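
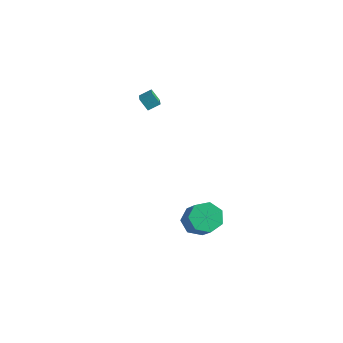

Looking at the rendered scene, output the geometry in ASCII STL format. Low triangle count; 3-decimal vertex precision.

solid 
facet normal -0.578 -0.133 0.805
outer loop
vertex -3.161 2.117 3.266
vertex -2.78 2.713 3.638
vertex -3.744 2.691 2.942
endloop
endfacet
facet normal -0.476 -0.746 -0.466
outer loop
vertex -3.24 2.807 2.242
vertex -3.161 2.117 3.266
vertex -3.744 2.691 2.942
endloop
endfacet
facet normal -0.578 -0.133 0.805
outer loop
vertex -3.744 2.691 2.942
vertex -2.78 2.713 3.638
vertex -3.363 3.288 3.314
endloop
endfacet
facet normal -0.662 0.652 -0.369
outer loop
vertex -3.363 3.288 3.314
vertex -3.24 2.807 2.242
vertex -3.744 2.691 2.942
endloop
endfacet
facet normal 0.662 -0.653 0.368
outer loop
vertex -3.161 2.117 3.266
vertex -2.276 2.829 2.938
vertex -2.78 2.713 3.638
endloop
endfacet
facet normal -0.477 -0.746 -0.466
outer loop
vertex -2.657 2.232 2.566
vertex -3.161 2.117 3.266
vertex -3.24 2.807 2.242
endloop
endfacet
facet normal 0.662 -0.652 0.369
outer loop
vertex -2.657 2.232 2.566
vertex -2.276 2.829 2.938
vertex -3.161 2.117 3.266
endloop
endfacet
facet normal 0.476 0.746 0.466
outer loop
vertex -2.78 2.713 3.638
vertex -2.276 2.829 2.938
vertex -3.363 3.288 3.314
endloop
endfacet
facet normal -0.661 0.653 -0.369
outer loop
vertex -2.859 3.403 2.614
vertex -3.24 2.807 2.242
vertex -3.363 3.288 3.314
endloop
endfacet
facet normal 0.476 0.746 0.465
outer loop
vertex -3.363 3.288 3.314
vertex -2.276 2.829 2.938
vertex -2.859 3.403 2.614
endloop
endfacet
facet normal 0.578 0.133 -0.805
outer loop
vertex -2.859 3.403 2.614
vertex -2.657 2.232 2.566
vertex -3.24 2.807 2.242
endloop
endfacet
facet normal 0.578 0.133 -0.805
outer loop
vertex -2.276 2.829 2.938
vertex -2.657 2.232 2.566
vertex -2.859 3.403 2.614
endloop
endfacet
facet normal -0.569 0.358 -0.740
outer loop
vertex 3.96 0.173 -2.107
vertex 3.199 -0.25 -1.727
vertex 3.535 0.623 -1.563
endloop
endfacet
facet normal 0.640 0.758 -0.127
outer loop
vertex 3.96 0.173 -2.107
vertex 3.535 0.623 -1.563
vertex 5.201 -0.606 -0.493
endloop
endfacet
facet normal 0.640 0.758 -0.127
outer loop
vertex 5.201 -0.606 -0.493
vertex 3.535 0.623 -1.563
vertex 4.776 -0.156 0.051
endloop
endfacet
facet normal 0.569 -0.357 0.740
outer loop
vertex 5.201 -0.606 -0.493
vertex 4.776 -0.156 0.051
vertex 4.441 -1.03 -0.113
endloop
endfacet
facet normal -0.569 0.358 -0.740
outer loop
vertex 3.535 0.623 -1.563
vertex 3.199 -0.25 -1.727
vertex 2.857 0.415 -1.142
endloop
endfacet
facet normal -0.004 0.899 0.437
outer loop
vertex 3.535 0.623 -1.563
vertex 2.857 0.415 -1.142
vertex 4.776 -0.156 0.051
endloop
endfacet
facet normal -0.004 0.899 0.437
outer loop
vertex 4.776 -0.156 0.051
vertex 2.857 0.415 -1.142
vertex 4.098 -0.364 0.472
endloop
endfacet
facet normal 0.569 -0.357 0.740
outer loop
vertex 4.776 -0.156 0.051
vertex 4.098 -0.364 0.472
vertex 4.441 -1.03 -0.113
endloop
endfacet
facet normal -0.569 0.358 -0.740
outer loop
vertex 2.857 0.415 -1.142
vertex 3.199 -0.25 -1.727
vertex 2.437 -0.294 -1.162
endloop
endfacet
facet normal -0.646 0.363 0.672
outer loop
vertex 2.857 0.415 -1.142
vertex 2.437 -0.294 -1.162
vertex 4.098 -0.364 0.472
endloop
endfacet
facet normal -0.646 0.363 0.672
outer loop
vertex 4.098 -0.364 0.472
vertex 2.437 -0.294 -1.162
vertex 3.678 -1.073 0.452
endloop
endfacet
facet normal 0.569 -0.358 0.741
outer loop
vertex 4.098 -0.364 0.472
vertex 3.678 -1.073 0.452
vertex 4.441 -1.03 -0.113
endloop
endfacet
facet normal -0.569 0.358 -0.740
outer loop
vertex 2.437 -0.294 -1.162
vertex 3.199 -0.25 -1.727
vertex 2.591 -0.97 -1.607
endloop
endfacet
facet normal -0.801 -0.446 0.400
outer loop
vertex 2.437 -0.294 -1.162
vertex 2.591 -0.97 -1.607
vertex 3.678 -1.073 0.452
endloop
endfacet
facet normal -0.801 -0.446 0.400
outer loop
vertex 3.678 -1.073 0.452
vertex 2.591 -0.97 -1.607
vertex 3.832 -1.749 0.007
endloop
endfacet
facet normal 0.569 -0.358 0.741
outer loop
vertex 3.678 -1.073 0.452
vertex 3.832 -1.749 0.007
vertex 4.441 -1.03 -0.113
endloop
endfacet
facet normal -0.569 0.357 -0.741
outer loop
vertex 2.591 -0.97 -1.607
vertex 3.199 -0.25 -1.727
vertex 3.203 -1.105 -2.142
endloop
endfacet
facet normal -0.353 -0.920 -0.172
outer loop
vertex 2.591 -0.97 -1.607
vertex 3.203 -1.105 -2.142
vertex 3.832 -1.749 0.007
endloop
endfacet
facet normal -0.353 -0.920 -0.172
outer loop
vertex 3.832 -1.749 0.007
vertex 3.203 -1.105 -2.142
vertex 4.444 -1.884 -0.528
endloop
endfacet
facet normal 0.569 -0.358 0.741
outer loop
vertex 3.832 -1.749 0.007
vertex 4.444 -1.884 -0.528
vertex 4.441 -1.03 -0.113
endloop
endfacet
facet normal -0.569 0.357 -0.741
outer loop
vertex 3.203 -1.105 -2.142
vertex 3.199 -0.25 -1.727
vertex 3.813 -0.596 -2.365
endloop
endfacet
facet normal 0.360 -0.701 -0.615
outer loop
vertex 3.203 -1.105 -2.142
vertex 3.813 -0.596 -2.365
vertex 4.444 -1.884 -0.528
endloop
endfacet
facet normal 0.360 -0.701 -0.615
outer loop
vertex 4.444 -1.884 -0.528
vertex 3.813 -0.596 -2.365
vertex 5.054 -1.375 -0.751
endloop
endfacet
facet normal 0.569 -0.358 0.740
outer loop
vertex 4.444 -1.884 -0.528
vertex 5.054 -1.375 -0.751
vertex 4.441 -1.03 -0.113
endloop
endfacet
facet normal -0.569 0.357 -0.741
outer loop
vertex 3.813 -0.596 -2.365
vertex 3.199 -0.25 -1.727
vertex 3.96 0.173 -2.107
endloop
endfacet
facet normal 0.803 0.046 -0.595
outer loop
vertex 3.813 -0.596 -2.365
vertex 3.96 0.173 -2.107
vertex 5.054 -1.375 -0.751
endloop
endfacet
facet normal 0.803 0.046 -0.595
outer loop
vertex 5.054 -1.375 -0.751
vertex 3.96 0.173 -2.107
vertex 5.201 -0.606 -0.493
endloop
endfacet
facet normal 0.569 -0.357 0.740
outer loop
vertex 5.054 -1.375 -0.751
vertex 5.201 -0.606 -0.493
vertex 4.441 -1.03 -0.113
endloop
endfacet

endsolid


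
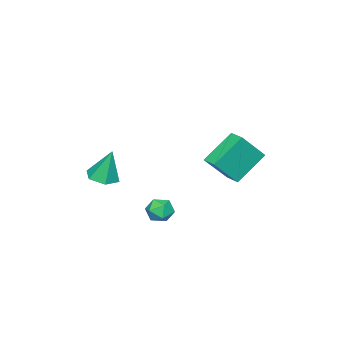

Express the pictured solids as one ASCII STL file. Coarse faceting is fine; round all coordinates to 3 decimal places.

solid 
facet normal -0.573 0.325 -0.753
outer loop
vertex -5.297 0.653 -0.434
vertex -4.933 1.451 -0.367
vertex -3.924 0.134 -1.703
endloop
endfacet
facet normal -0.414 -0.907 -0.076
outer loop
vertex -2.927 -0.431 -0.393
vertex -5.297 0.653 -0.434
vertex -3.924 0.134 -1.703
endloop
endfacet
facet normal -0.573 0.325 -0.753
outer loop
vertex -3.924 0.134 -1.703
vertex -4.933 1.451 -0.367
vertex -3.56 0.933 -1.635
endloop
endfacet
facet normal 0.708 -0.267 -0.654
outer loop
vertex -3.56 0.933 -1.635
vertex -2.927 -0.431 -0.393
vertex -3.924 0.134 -1.703
endloop
endfacet
facet normal -0.708 0.268 0.654
outer loop
vertex -5.297 0.653 -0.434
vertex -3.936 0.886 0.943
vertex -4.933 1.451 -0.367
endloop
endfacet
facet normal -0.414 -0.907 -0.077
outer loop
vertex -4.3 0.087 0.875
vertex -5.297 0.653 -0.434
vertex -2.927 -0.431 -0.393
endloop
endfacet
facet normal -0.708 0.267 0.654
outer loop
vertex -4.3 0.087 0.875
vertex -3.936 0.886 0.943
vertex -5.297 0.653 -0.434
endloop
endfacet
facet normal 0.413 0.907 0.077
outer loop
vertex -4.933 1.451 -0.367
vertex -3.936 0.886 0.943
vertex -3.56 0.933 -1.635
endloop
endfacet
facet normal 0.707 -0.268 -0.654
outer loop
vertex -2.563 0.367 -0.326
vertex -2.927 -0.431 -0.393
vertex -3.56 0.933 -1.635
endloop
endfacet
facet normal 0.414 0.907 0.077
outer loop
vertex -3.56 0.933 -1.635
vertex -3.936 0.886 0.943
vertex -2.563 0.367 -0.326
endloop
endfacet
facet normal 0.573 -0.324 0.753
outer loop
vertex -2.563 0.367 -0.326
vertex -4.3 0.087 0.875
vertex -2.927 -0.431 -0.393
endloop
endfacet
facet normal 0.573 -0.325 0.753
outer loop
vertex -3.936 0.886 0.943
vertex -4.3 0.087 0.875
vertex -2.563 0.367 -0.326
endloop
endfacet
facet normal 0.051 -0.273 -0.961
outer loop
vertex 1.925 -2.972 -0.318
vertex 1.182 -2.794 -0.408
vertex 1.723 -2.261 -0.531
endloop
endfacet
facet normal 0.873 0.350 0.339
outer loop
vertex 1.925 -2.972 -0.318
vertex 1.723 -2.261 -0.531
vertex 1.098 -2.346 1.168
endloop
endfacet
facet normal 0.051 -0.273 -0.961
outer loop
vertex 1.723 -2.261 -0.531
vertex 1.182 -2.794 -0.408
vertex 0.979 -2.083 -0.621
endloop
endfacet
facet normal 0.216 0.968 0.128
outer loop
vertex 1.723 -2.261 -0.531
vertex 0.979 -2.083 -0.621
vertex 1.098 -2.346 1.168
endloop
endfacet
facet normal 0.051 -0.273 -0.961
outer loop
vertex 0.979 -2.083 -0.621
vertex 1.182 -2.794 -0.408
vertex 0.438 -2.616 -0.498
endloop
endfacet
facet normal -0.676 0.721 0.151
outer loop
vertex 0.979 -2.083 -0.621
vertex 0.438 -2.616 -0.498
vertex 1.098 -2.346 1.168
endloop
endfacet
facet normal 0.051 -0.274 -0.960
outer loop
vertex 0.438 -2.616 -0.498
vertex 1.182 -2.794 -0.408
vertex 0.64 -3.328 -0.284
endloop
endfacet
facet normal -0.912 -0.143 0.384
outer loop
vertex 0.438 -2.616 -0.498
vertex 0.64 -3.328 -0.284
vertex 1.098 -2.346 1.168
endloop
endfacet
facet normal 0.051 -0.274 -0.960
outer loop
vertex 0.64 -3.328 -0.284
vertex 1.182 -2.794 -0.408
vertex 1.384 -3.506 -0.194
endloop
endfacet
facet normal -0.254 -0.762 0.596
outer loop
vertex 0.64 -3.328 -0.284
vertex 1.384 -3.506 -0.194
vertex 1.098 -2.346 1.168
endloop
endfacet
facet normal 0.051 -0.274 -0.960
outer loop
vertex 1.384 -3.506 -0.194
vertex 1.182 -2.794 -0.408
vertex 1.925 -2.972 -0.318
endloop
endfacet
facet normal 0.639 -0.514 0.572
outer loop
vertex 1.384 -3.506 -0.194
vertex 1.925 -2.972 -0.318
vertex 1.098 -2.346 1.168
endloop
endfacet
facet normal -0.564 0.655 -0.503
outer loop
vertex 1.115 0.448 -2.159
vertex 0.573 0.269 -1.784
vertex 0.978 0.778 -1.576
endloop
endfacet
facet normal 0.114 0.876 -0.469
outer loop
vertex 1.115 0.448 -2.159
vertex 0.978 0.778 -1.576
vertex 1.623 0.611 -1.731
endloop
endfacet
facet normal 0.525 0.373 -0.765
outer loop
vertex 1.115 0.448 -2.159
vertex 1.623 0.611 -1.731
vertex 1.615 -0.001 -2.035
endloop
endfacet
facet normal 0.102 -0.158 -0.982
outer loop
vertex 1.115 0.448 -2.159
vertex 1.615 -0.001 -2.035
vertex 0.966 -0.213 -2.068
endloop
endfacet
facet normal -0.573 0.016 -0.820
outer loop
vertex 1.115 0.448 -2.159
vertex 0.966 -0.213 -2.068
vertex 0.573 0.269 -1.784
endloop
endfacet
facet normal 0.294 0.931 0.219
outer loop
vertex 1.623 0.611 -1.731
vertex 0.978 0.778 -1.576
vertex 1.394 0.533 -1.092
endloop
endfacet
facet normal -0.804 0.572 0.165
outer loop
vertex 0.978 0.778 -1.576
vertex 0.573 0.269 -1.784
vertex 0.745 0.321 -1.125
endloop
endfacet
facet normal -0.816 -0.460 -0.349
outer loop
vertex 0.573 0.269 -1.784
vertex 0.966 -0.213 -2.068
vertex 0.737 -0.291 -1.429
endloop
endfacet
facet normal 0.274 -0.743 -0.611
outer loop
vertex 0.966 -0.213 -2.068
vertex 1.615 -0.001 -2.035
vertex 1.382 -0.458 -1.584
endloop
endfacet
facet normal 0.959 0.116 -0.259
outer loop
vertex 1.615 -0.001 -2.035
vertex 1.623 0.611 -1.731
vertex 1.787 0.051 -1.376
endloop
endfacet
facet normal -0.102 0.158 0.982
outer loop
vertex 1.245 -0.128 -1.001
vertex 1.394 0.533 -1.092
vertex 0.745 0.321 -1.125
endloop
endfacet
facet normal -0.525 -0.373 0.765
outer loop
vertex 1.245 -0.128 -1.001
vertex 0.745 0.321 -1.125
vertex 0.737 -0.291 -1.429
endloop
endfacet
facet normal -0.114 -0.876 0.469
outer loop
vertex 1.245 -0.128 -1.001
vertex 0.737 -0.291 -1.429
vertex 1.382 -0.458 -1.584
endloop
endfacet
facet normal 0.564 -0.655 0.503
outer loop
vertex 1.245 -0.128 -1.001
vertex 1.382 -0.458 -1.584
vertex 1.787 0.051 -1.376
endloop
endfacet
facet normal 0.573 -0.016 0.820
outer loop
vertex 1.245 -0.128 -1.001
vertex 1.787 0.051 -1.376
vertex 1.394 0.533 -1.092
endloop
endfacet
facet normal -0.274 0.743 0.611
outer loop
vertex 0.745 0.321 -1.125
vertex 1.394 0.533 -1.092
vertex 0.978 0.778 -1.576
endloop
endfacet
facet normal -0.959 -0.116 0.259
outer loop
vertex 0.737 -0.291 -1.429
vertex 0.745 0.321 -1.125
vertex 0.573 0.269 -1.784
endloop
endfacet
facet normal -0.294 -0.931 -0.219
outer loop
vertex 1.382 -0.458 -1.584
vertex 0.737 -0.291 -1.429
vertex 0.966 -0.213 -2.068
endloop
endfacet
facet normal 0.804 -0.572 -0.165
outer loop
vertex 1.787 0.051 -1.376
vertex 1.382 -0.458 -1.584
vertex 1.615 -0.001 -2.035
endloop
endfacet
facet normal 0.816 0.460 0.349
outer loop
vertex 1.394 0.533 -1.092
vertex 1.787 0.051 -1.376
vertex 1.623 0.611 -1.731
endloop
endfacet

endsolid


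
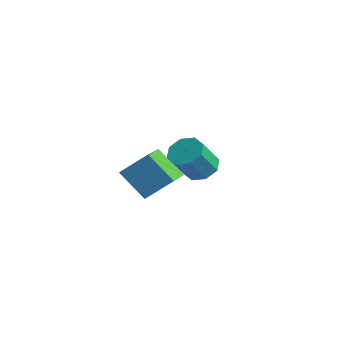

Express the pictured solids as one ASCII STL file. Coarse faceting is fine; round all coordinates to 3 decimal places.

solid 
facet normal -0.689 -0.213 0.692
outer loop
vertex 3.681 -1.897 1.546
vertex 2.733 -0.55 1.017
vertex 2.969 -2.782 0.565
endloop
endfacet
facet normal 0.548 -0.779 0.305
outer loop
vertex 4.107 -2.43 -0.577
vertex 3.681 -1.897 1.546
vertex 2.969 -2.782 0.565
endloop
endfacet
facet normal -0.689 -0.213 0.692
outer loop
vertex 2.969 -2.782 0.565
vertex 2.733 -0.55 1.017
vertex 2.022 -1.434 0.037
endloop
endfacet
facet normal -0.474 -0.589 -0.654
outer loop
vertex 2.022 -1.434 0.037
vertex 4.107 -2.43 -0.577
vertex 2.969 -2.782 0.565
endloop
endfacet
facet normal 0.474 0.590 0.654
outer loop
vertex 3.681 -1.897 1.546
vertex 3.871 -0.198 -0.125
vertex 2.733 -0.55 1.017
endloop
endfacet
facet normal 0.548 -0.779 0.305
outer loop
vertex 4.818 -1.546 0.403
vertex 3.681 -1.897 1.546
vertex 4.107 -2.43 -0.577
endloop
endfacet
facet normal 0.475 0.590 0.653
outer loop
vertex 4.818 -1.546 0.403
vertex 3.871 -0.198 -0.125
vertex 3.681 -1.897 1.546
endloop
endfacet
facet normal -0.548 0.779 -0.305
outer loop
vertex 2.733 -0.55 1.017
vertex 3.871 -0.198 -0.125
vertex 2.022 -1.434 0.037
endloop
endfacet
facet normal -0.474 -0.590 -0.653
outer loop
vertex 3.159 -1.083 -1.106
vertex 4.107 -2.43 -0.577
vertex 2.022 -1.434 0.037
endloop
endfacet
facet normal -0.548 0.779 -0.305
outer loop
vertex 2.022 -1.434 0.037
vertex 3.871 -0.198 -0.125
vertex 3.159 -1.083 -1.106
endloop
endfacet
facet normal 0.689 0.213 -0.692
outer loop
vertex 3.159 -1.083 -1.106
vertex 4.818 -1.546 0.403
vertex 4.107 -2.43 -0.577
endloop
endfacet
facet normal 0.689 0.213 -0.692
outer loop
vertex 3.871 -0.198 -0.125
vertex 4.818 -1.546 0.403
vertex 3.159 -1.083 -1.106
endloop
endfacet
facet normal -0.054 0.601 -0.797
outer loop
vertex 1.399 3.986 -1.713
vertex 0.905 3.399 -2.122
vertex 0.749 4.077 -1.6
endloop
endfacet
facet normal 0.211 0.788 0.579
outer loop
vertex 1.399 3.986 -1.713
vertex 0.749 4.077 -1.6
vertex 1.488 2.989 -0.389
endloop
endfacet
facet normal 0.211 0.788 0.579
outer loop
vertex 1.488 2.989 -0.389
vertex 0.749 4.077 -1.6
vertex 0.838 3.08 -0.276
endloop
endfacet
facet normal 0.055 -0.601 0.798
outer loop
vertex 1.488 2.989 -0.389
vertex 0.838 3.08 -0.276
vertex 0.995 2.401 -0.798
endloop
endfacet
facet normal -0.053 0.602 -0.797
outer loop
vertex 0.749 4.077 -1.6
vertex 0.905 3.399 -2.122
vertex 0.191 3.771 -1.794
endloop
endfacet
facet normal -0.542 0.653 0.528
outer loop
vertex 0.749 4.077 -1.6
vertex 0.191 3.771 -1.794
vertex 0.838 3.08 -0.276
endloop
endfacet
facet normal -0.543 0.653 0.528
outer loop
vertex 0.838 3.08 -0.276
vertex 0.191 3.771 -1.794
vertex 0.28 2.773 -0.47
endloop
endfacet
facet normal 0.053 -0.601 0.798
outer loop
vertex 0.838 3.08 -0.276
vertex 0.28 2.773 -0.47
vertex 0.995 2.401 -0.798
endloop
endfacet
facet normal -0.054 0.600 -0.798
outer loop
vertex 0.191 3.771 -1.794
vertex 0.905 3.399 -2.122
vertex 0.051 3.246 -2.179
endloop
endfacet
facet normal -0.976 0.137 0.169
outer loop
vertex 0.191 3.771 -1.794
vertex 0.051 3.246 -2.179
vertex 0.28 2.773 -0.47
endloop
endfacet
facet normal -0.976 0.137 0.169
outer loop
vertex 0.28 2.773 -0.47
vertex 0.051 3.246 -2.179
vertex 0.14 2.249 -0.855
endloop
endfacet
facet normal 0.054 -0.601 0.798
outer loop
vertex 0.28 2.773 -0.47
vertex 0.14 2.249 -0.855
vertex 0.995 2.401 -0.798
endloop
endfacet
facet normal -0.054 0.600 -0.798
outer loop
vertex 0.051 3.246 -2.179
vertex 0.905 3.399 -2.122
vertex 0.412 2.811 -2.531
endloop
endfacet
facet normal -0.839 -0.461 -0.291
outer loop
vertex 0.051 3.246 -2.179
vertex 0.412 2.811 -2.531
vertex 0.14 2.249 -0.855
endloop
endfacet
facet normal -0.839 -0.461 -0.291
outer loop
vertex 0.14 2.249 -0.855
vertex 0.412 2.811 -2.531
vertex 0.501 1.814 -1.207
endloop
endfacet
facet normal 0.054 -0.601 0.798
outer loop
vertex 0.14 2.249 -0.855
vertex 0.501 1.814 -1.207
vertex 0.995 2.401 -0.798
endloop
endfacet
facet normal -0.055 0.601 -0.798
outer loop
vertex 0.412 2.811 -2.531
vertex 0.905 3.399 -2.122
vertex 1.062 2.72 -2.644
endloop
endfacet
facet normal -0.211 -0.788 -0.579
outer loop
vertex 0.412 2.811 -2.531
vertex 1.062 2.72 -2.644
vertex 0.501 1.814 -1.207
endloop
endfacet
facet normal -0.211 -0.788 -0.579
outer loop
vertex 0.501 1.814 -1.207
vertex 1.062 2.72 -2.644
vertex 1.151 1.723 -1.32
endloop
endfacet
facet normal 0.054 -0.601 0.797
outer loop
vertex 0.501 1.814 -1.207
vertex 1.151 1.723 -1.32
vertex 0.995 2.401 -0.798
endloop
endfacet
facet normal -0.053 0.601 -0.798
outer loop
vertex 1.062 2.72 -2.644
vertex 0.905 3.399 -2.122
vertex 1.62 3.027 -2.45
endloop
endfacet
facet normal 0.543 -0.653 -0.528
outer loop
vertex 1.062 2.72 -2.644
vertex 1.62 3.027 -2.45
vertex 1.151 1.723 -1.32
endloop
endfacet
facet normal 0.542 -0.653 -0.529
outer loop
vertex 1.151 1.723 -1.32
vertex 1.62 3.027 -2.45
vertex 1.709 2.029 -1.126
endloop
endfacet
facet normal 0.053 -0.602 0.797
outer loop
vertex 1.151 1.723 -1.32
vertex 1.709 2.029 -1.126
vertex 0.995 2.401 -0.798
endloop
endfacet
facet normal -0.054 0.601 -0.798
outer loop
vertex 1.62 3.027 -2.45
vertex 0.905 3.399 -2.122
vertex 1.76 3.551 -2.065
endloop
endfacet
facet normal 0.976 -0.137 -0.169
outer loop
vertex 1.62 3.027 -2.45
vertex 1.76 3.551 -2.065
vertex 1.709 2.029 -1.126
endloop
endfacet
facet normal 0.976 -0.137 -0.169
outer loop
vertex 1.709 2.029 -1.126
vertex 1.76 3.551 -2.065
vertex 1.849 2.554 -0.741
endloop
endfacet
facet normal 0.054 -0.600 0.798
outer loop
vertex 1.709 2.029 -1.126
vertex 1.849 2.554 -0.741
vertex 0.995 2.401 -0.798
endloop
endfacet
facet normal -0.054 0.601 -0.798
outer loop
vertex 1.76 3.551 -2.065
vertex 0.905 3.399 -2.122
vertex 1.399 3.986 -1.713
endloop
endfacet
facet normal 0.839 0.461 0.291
outer loop
vertex 1.76 3.551 -2.065
vertex 1.399 3.986 -1.713
vertex 1.849 2.554 -0.741
endloop
endfacet
facet normal 0.839 0.461 0.291
outer loop
vertex 1.849 2.554 -0.741
vertex 1.399 3.986 -1.713
vertex 1.488 2.989 -0.389
endloop
endfacet
facet normal 0.054 -0.600 0.798
outer loop
vertex 1.849 2.554 -0.741
vertex 1.488 2.989 -0.389
vertex 0.995 2.401 -0.798
endloop
endfacet

endsolid


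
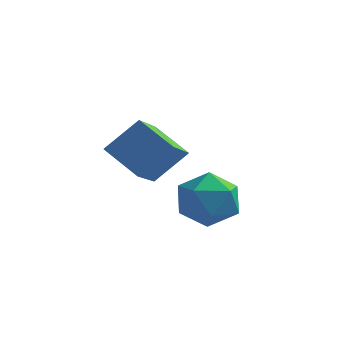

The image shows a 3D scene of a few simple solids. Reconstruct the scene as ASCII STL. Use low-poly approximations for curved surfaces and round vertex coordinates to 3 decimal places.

solid 
facet normal 0.050 0.784 0.619
outer loop
vertex -1.571 2.317 1.693
vertex -1.226 1.709 2.435
vertex -0.568 2.166 1.803
endloop
endfacet
facet normal 0.155 0.986 -0.057
outer loop
vertex -1.571 2.317 1.693
vertex -0.568 2.166 1.803
vertex -0.983 2.177 0.871
endloop
endfacet
facet normal -0.419 0.797 -0.436
outer loop
vertex -1.571 2.317 1.693
vertex -0.983 2.177 0.871
vertex -1.896 1.727 0.927
endloop
endfacet
facet normal -0.879 0.476 0.006
outer loop
vertex -1.571 2.317 1.693
vertex -1.896 1.727 0.927
vertex -2.046 1.438 1.894
endloop
endfacet
facet normal -0.589 0.469 0.658
outer loop
vertex -1.571 2.317 1.693
vertex -2.046 1.438 1.894
vertex -1.226 1.709 2.435
endloop
endfacet
facet normal 0.716 0.625 -0.311
outer loop
vertex -0.983 2.177 0.871
vertex -0.568 2.166 1.803
vertex -0.274 1.482 1.106
endloop
endfacet
facet normal 0.545 0.298 0.783
outer loop
vertex -0.568 2.166 1.803
vertex -1.226 1.709 2.435
vertex -0.424 1.193 2.073
endloop
endfacet
facet normal -0.488 -0.212 0.846
outer loop
vertex -1.226 1.709 2.435
vertex -2.046 1.438 1.894
vertex -1.337 0.743 2.129
endloop
endfacet
facet normal -0.958 -0.199 -0.208
outer loop
vertex -2.046 1.438 1.894
vertex -1.896 1.727 0.927
vertex -1.752 0.754 1.197
endloop
endfacet
facet normal -0.213 0.317 -0.924
outer loop
vertex -1.896 1.727 0.927
vertex -0.983 2.177 0.871
vertex -1.094 1.211 0.565
endloop
endfacet
facet normal 0.879 -0.476 -0.006
outer loop
vertex -0.749 0.603 1.307
vertex -0.274 1.482 1.106
vertex -0.424 1.193 2.073
endloop
endfacet
facet normal 0.419 -0.797 0.436
outer loop
vertex -0.749 0.603 1.307
vertex -0.424 1.193 2.073
vertex -1.337 0.743 2.129
endloop
endfacet
facet normal -0.155 -0.986 0.057
outer loop
vertex -0.749 0.603 1.307
vertex -1.337 0.743 2.129
vertex -1.752 0.754 1.197
endloop
endfacet
facet normal -0.050 -0.784 -0.619
outer loop
vertex -0.749 0.603 1.307
vertex -1.752 0.754 1.197
vertex -1.094 1.211 0.565
endloop
endfacet
facet normal 0.589 -0.469 -0.658
outer loop
vertex -0.749 0.603 1.307
vertex -1.094 1.211 0.565
vertex -0.274 1.482 1.106
endloop
endfacet
facet normal 0.958 0.199 0.208
outer loop
vertex -0.424 1.193 2.073
vertex -0.274 1.482 1.106
vertex -0.568 2.166 1.803
endloop
endfacet
facet normal 0.213 -0.317 0.924
outer loop
vertex -1.337 0.743 2.129
vertex -0.424 1.193 2.073
vertex -1.226 1.709 2.435
endloop
endfacet
facet normal -0.716 -0.625 0.311
outer loop
vertex -1.752 0.754 1.197
vertex -1.337 0.743 2.129
vertex -2.046 1.438 1.894
endloop
endfacet
facet normal -0.545 -0.298 -0.783
outer loop
vertex -1.094 1.211 0.565
vertex -1.752 0.754 1.197
vertex -1.896 1.727 0.927
endloop
endfacet
facet normal 0.488 0.212 -0.846
outer loop
vertex -0.274 1.482 1.106
vertex -1.094 1.211 0.565
vertex -0.983 2.177 0.871
endloop
endfacet
facet normal -0.566 -0.444 -0.695
outer loop
vertex -3.74 2.643 1.449
vertex -4.949 3.009 2.201
vertex -3.835 4.15 0.564
endloop
endfacet
facet normal 0.822 -0.249 -0.512
outer loop
vertex -2.991 4.811 1.599
vertex -3.74 2.643 1.449
vertex -3.835 4.15 0.564
endloop
endfacet
facet normal -0.566 -0.444 -0.695
outer loop
vertex -3.835 4.15 0.564
vertex -4.949 3.009 2.201
vertex -5.044 4.515 1.316
endloop
endfacet
facet normal -0.054 0.861 -0.506
outer loop
vertex -5.044 4.515 1.316
vertex -2.991 4.811 1.599
vertex -3.835 4.15 0.564
endloop
endfacet
facet normal 0.054 -0.861 0.506
outer loop
vertex -3.74 2.643 1.449
vertex -4.105 3.67 3.236
vertex -4.949 3.009 2.201
endloop
endfacet
facet normal 0.822 -0.249 -0.512
outer loop
vertex -2.896 3.305 2.484
vertex -3.74 2.643 1.449
vertex -2.991 4.811 1.599
endloop
endfacet
facet normal 0.055 -0.861 0.506
outer loop
vertex -2.896 3.305 2.484
vertex -4.105 3.67 3.236
vertex -3.74 2.643 1.449
endloop
endfacet
facet normal -0.822 0.249 0.512
outer loop
vertex -4.949 3.009 2.201
vertex -4.105 3.67 3.236
vertex -5.044 4.515 1.316
endloop
endfacet
facet normal -0.054 0.861 -0.506
outer loop
vertex -4.2 5.177 2.351
vertex -2.991 4.811 1.599
vertex -5.044 4.515 1.316
endloop
endfacet
facet normal -0.822 0.249 0.512
outer loop
vertex -5.044 4.515 1.316
vertex -4.105 3.67 3.236
vertex -4.2 5.177 2.351
endloop
endfacet
facet normal 0.566 0.444 0.694
outer loop
vertex -4.2 5.177 2.351
vertex -2.896 3.305 2.484
vertex -2.991 4.811 1.599
endloop
endfacet
facet normal 0.566 0.444 0.695
outer loop
vertex -4.105 3.67 3.236
vertex -2.896 3.305 2.484
vertex -4.2 5.177 2.351
endloop
endfacet

endsolid


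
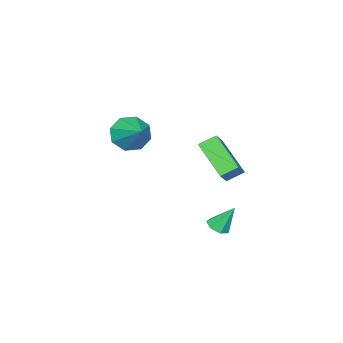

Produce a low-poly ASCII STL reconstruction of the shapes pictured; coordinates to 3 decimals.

solid 
facet normal -0.703 -0.159 -0.693
outer loop
vertex 0.912 1.524 1.468
vertex 0.343 2.052 1.924
vertex 1.583 3.16 0.412
endloop
endfacet
facet normal 0.632 -0.586 -0.507
outer loop
vertex 2.237 3.308 1.056
vertex 0.912 1.524 1.468
vertex 1.583 3.16 0.412
endloop
endfacet
facet normal -0.703 -0.160 -0.693
outer loop
vertex 1.583 3.16 0.412
vertex 0.343 2.052 1.924
vertex 1.014 3.688 0.867
endloop
endfacet
facet normal 0.326 0.794 -0.513
outer loop
vertex 1.014 3.688 0.867
vertex 2.237 3.308 1.056
vertex 1.583 3.16 0.412
endloop
endfacet
facet normal -0.326 -0.794 0.513
outer loop
vertex 0.912 1.524 1.468
vertex 0.997 2.2 2.568
vertex 0.343 2.052 1.924
endloop
endfacet
facet normal 0.632 -0.586 -0.506
outer loop
vertex 1.566 1.672 2.113
vertex 0.912 1.524 1.468
vertex 2.237 3.308 1.056
endloop
endfacet
facet normal -0.326 -0.794 0.513
outer loop
vertex 1.566 1.672 2.113
vertex 0.997 2.2 2.568
vertex 0.912 1.524 1.468
endloop
endfacet
facet normal -0.632 0.587 0.507
outer loop
vertex 0.343 2.052 1.924
vertex 0.997 2.2 2.568
vertex 1.014 3.688 0.867
endloop
endfacet
facet normal 0.326 0.794 -0.513
outer loop
vertex 1.668 3.836 1.512
vertex 2.237 3.308 1.056
vertex 1.014 3.688 0.867
endloop
endfacet
facet normal -0.632 0.586 0.507
outer loop
vertex 1.014 3.688 0.867
vertex 0.997 2.2 2.568
vertex 1.668 3.836 1.512
endloop
endfacet
facet normal 0.703 0.159 0.693
outer loop
vertex 1.668 3.836 1.512
vertex 1.566 1.672 2.113
vertex 2.237 3.308 1.056
endloop
endfacet
facet normal 0.703 0.159 0.694
outer loop
vertex 0.997 2.2 2.568
vertex 1.566 1.672 2.113
vertex 1.668 3.836 1.512
endloop
endfacet
facet normal 0.234 -0.448 -0.863
outer loop
vertex 2.389 2.723 -1.815
vertex 2.1 3.123 -2.101
vertex 2.65 3.121 -1.951
endloop
endfacet
facet normal 0.683 -0.209 0.700
outer loop
vertex 2.389 2.723 -1.815
vertex 2.65 3.121 -1.951
vertex 1.78 3.737 -0.919
endloop
endfacet
facet normal 0.234 -0.449 -0.863
outer loop
vertex 2.65 3.121 -1.951
vertex 2.1 3.123 -2.101
vertex 2.497 3.52 -2.2
endloop
endfacet
facet normal 0.781 0.518 0.349
outer loop
vertex 2.65 3.121 -1.951
vertex 2.497 3.52 -2.2
vertex 1.78 3.737 -0.919
endloop
endfacet
facet normal 0.232 -0.448 -0.863
outer loop
vertex 2.497 3.52 -2.2
vertex 2.1 3.123 -2.101
vertex 2.045 3.621 -2.374
endloop
endfacet
facet normal 0.231 0.972 -0.035
outer loop
vertex 2.497 3.52 -2.2
vertex 2.045 3.621 -2.374
vertex 1.78 3.737 -0.919
endloop
endfacet
facet normal 0.235 -0.447 -0.863
outer loop
vertex 2.045 3.621 -2.374
vertex 2.1 3.123 -2.101
vertex 1.635 3.346 -2.343
endloop
endfacet
facet normal -0.558 0.813 -0.166
outer loop
vertex 2.045 3.621 -2.374
vertex 1.635 3.346 -2.343
vertex 1.78 3.737 -0.919
endloop
endfacet
facet normal 0.234 -0.448 -0.863
outer loop
vertex 1.635 3.346 -2.343
vertex 2.1 3.123 -2.101
vertex 1.575 2.904 -2.13
endloop
endfacet
facet normal -0.985 0.161 0.056
outer loop
vertex 1.635 3.346 -2.343
vertex 1.575 2.904 -2.13
vertex 1.78 3.737 -0.919
endloop
endfacet
facet normal 0.235 -0.448 -0.863
outer loop
vertex 1.575 2.904 -2.13
vertex 2.1 3.123 -2.101
vertex 1.91 2.627 -1.895
endloop
endfacet
facet normal -0.735 -0.494 0.464
outer loop
vertex 1.575 2.904 -2.13
vertex 1.91 2.627 -1.895
vertex 1.78 3.737 -0.919
endloop
endfacet
facet normal 0.234 -0.448 -0.863
outer loop
vertex 1.91 2.627 -1.895
vertex 2.1 3.123 -2.101
vertex 2.389 2.723 -1.815
endloop
endfacet
facet normal 0.007 -0.660 0.751
outer loop
vertex 1.91 2.627 -1.895
vertex 2.389 2.723 -1.815
vertex 1.78 3.737 -0.919
endloop
endfacet
facet normal -0.461 -0.729 -0.506
outer loop
vertex 1.489 -3.045 0.677
vertex 0.619 -2.684 0.95
vertex 1.222 -2.539 0.191
endloop
endfacet
facet normal 0.934 0.232 -0.272
outer loop
vertex 1.489 -3.045 0.677
vertex 1.222 -2.539 0.191
vertex 1.421 -1.416 1.83
endloop
endfacet
facet normal -0.461 -0.729 -0.506
outer loop
vertex 1.222 -2.539 0.191
vertex 0.619 -2.684 0.95
vertex 0.603 -2.119 0.15
endloop
endfacet
facet normal 0.500 0.685 -0.530
outer loop
vertex 1.222 -2.539 0.191
vertex 0.603 -2.119 0.15
vertex 1.421 -1.416 1.83
endloop
endfacet
facet normal -0.461 -0.729 -0.506
outer loop
vertex 0.603 -2.119 0.15
vertex 0.619 -2.684 0.95
vertex -0.007 -2.029 0.577
endloop
endfacet
facet normal -0.101 0.934 -0.342
outer loop
vertex 0.603 -2.119 0.15
vertex -0.007 -2.029 0.577
vertex 1.421 -1.416 1.83
endloop
endfacet
facet normal -0.461 -0.729 -0.507
outer loop
vertex -0.007 -2.029 0.577
vertex 0.619 -2.684 0.95
vertex -0.251 -2.324 1.223
endloop
endfacet
facet normal -0.520 0.834 0.184
outer loop
vertex -0.007 -2.029 0.577
vertex -0.251 -2.324 1.223
vertex 1.421 -1.416 1.83
endloop
endfacet
facet normal -0.461 -0.729 -0.506
outer loop
vertex -0.251 -2.324 1.223
vertex 0.619 -2.684 0.95
vertex 0.016 -2.829 1.708
endloop
endfacet
facet normal -0.508 0.441 0.739
outer loop
vertex -0.251 -2.324 1.223
vertex 0.016 -2.829 1.708
vertex 1.421 -1.416 1.83
endloop
endfacet
facet normal -0.461 -0.729 -0.506
outer loop
vertex 0.016 -2.829 1.708
vertex 0.619 -2.684 0.95
vertex 0.635 -3.25 1.75
endloop
endfacet
facet normal -0.075 -0.011 0.997
outer loop
vertex 0.016 -2.829 1.708
vertex 0.635 -3.25 1.75
vertex 1.421 -1.416 1.83
endloop
endfacet
facet normal -0.461 -0.729 -0.506
outer loop
vertex 0.635 -3.25 1.75
vertex 0.619 -2.684 0.95
vertex 1.245 -3.339 1.323
endloop
endfacet
facet normal 0.528 -0.261 0.808
outer loop
vertex 0.635 -3.25 1.75
vertex 1.245 -3.339 1.323
vertex 1.421 -1.416 1.83
endloop
endfacet
facet normal -0.461 -0.729 -0.506
outer loop
vertex 1.245 -3.339 1.323
vertex 0.619 -2.684 0.95
vertex 1.489 -3.045 0.677
endloop
endfacet
facet normal 0.945 -0.161 0.284
outer loop
vertex 1.245 -3.339 1.323
vertex 1.489 -3.045 0.677
vertex 1.421 -1.416 1.83
endloop
endfacet

endsolid


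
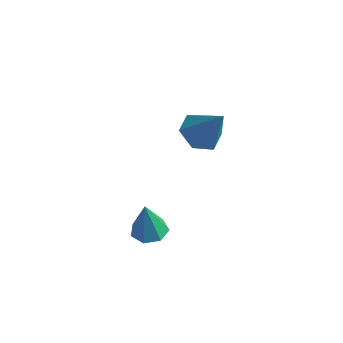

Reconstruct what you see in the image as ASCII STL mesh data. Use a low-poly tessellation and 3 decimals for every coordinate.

solid 
facet normal -0.556 -0.001 -0.831
outer loop
vertex 0.093 0.611 1.257
vertex -0.607 0.829 1.725
vertex -0.1 1.449 1.385
endloop
endfacet
facet normal 0.957 0.244 -0.156
outer loop
vertex 0.093 0.611 1.257
vertex -0.1 1.449 1.385
vertex 0.347 0.831 3.155
endloop
endfacet
facet normal -0.556 -0.002 -0.831
outer loop
vertex -0.1 1.449 1.385
vertex -0.607 0.829 1.725
vertex -0.801 1.667 1.853
endloop
endfacet
facet normal 0.413 0.887 0.205
outer loop
vertex -0.1 1.449 1.385
vertex -0.801 1.667 1.853
vertex 0.347 0.831 3.155
endloop
endfacet
facet normal -0.555 -0.001 -0.832
outer loop
vertex -0.801 1.667 1.853
vertex -0.607 0.829 1.725
vertex -1.308 1.047 2.192
endloop
endfacet
facet normal -0.321 0.643 0.696
outer loop
vertex -0.801 1.667 1.853
vertex -1.308 1.047 2.192
vertex 0.347 0.831 3.155
endloop
endfacet
facet normal -0.555 -0.001 -0.832
outer loop
vertex -1.308 1.047 2.192
vertex -0.607 0.829 1.725
vertex -1.114 0.209 2.064
endloop
endfacet
facet normal -0.511 -0.244 0.824
outer loop
vertex -1.308 1.047 2.192
vertex -1.114 0.209 2.064
vertex 0.347 0.831 3.155
endloop
endfacet
facet normal -0.555 -0.001 -0.832
outer loop
vertex -1.114 0.209 2.064
vertex -0.607 0.829 1.725
vertex -0.414 -0.009 1.597
endloop
endfacet
facet normal 0.032 -0.886 0.462
outer loop
vertex -1.114 0.209 2.064
vertex -0.414 -0.009 1.597
vertex 0.347 0.831 3.155
endloop
endfacet
facet normal -0.556 -0.001 -0.831
outer loop
vertex -0.414 -0.009 1.597
vertex -0.607 0.829 1.725
vertex 0.093 0.611 1.257
endloop
endfacet
facet normal 0.766 -0.642 -0.028
outer loop
vertex -0.414 -0.009 1.597
vertex 0.093 0.611 1.257
vertex 0.347 0.831 3.155
endloop
endfacet
facet normal 0.047 0.110 -0.993
outer loop
vertex 0.701 -3.196 0.174
vertex 0.105 -3.518 0.11
vertex 0.221 -2.853 0.189
endloop
endfacet
facet normal 0.518 0.704 0.485
outer loop
vertex 0.701 -3.196 0.174
vertex 0.221 -2.853 0.189
vertex 0.035 -3.682 1.59
endloop
endfacet
facet normal 0.046 0.110 -0.993
outer loop
vertex 0.221 -2.853 0.189
vertex 0.105 -3.518 0.11
vertex -0.346 -3.011 0.145
endloop
endfacet
facet normal -0.271 0.844 0.463
outer loop
vertex 0.221 -2.853 0.189
vertex -0.346 -3.011 0.145
vertex 0.035 -3.682 1.59
endloop
endfacet
facet normal 0.046 0.109 -0.993
outer loop
vertex -0.346 -3.011 0.145
vertex 0.105 -3.518 0.11
vertex -0.573 -3.551 0.075
endloop
endfacet
facet normal -0.870 0.317 0.377
outer loop
vertex -0.346 -3.011 0.145
vertex -0.573 -3.551 0.075
vertex 0.035 -3.682 1.59
endloop
endfacet
facet normal 0.046 0.110 -0.993
outer loop
vertex -0.573 -3.551 0.075
vertex 0.105 -3.518 0.11
vertex -0.29 -4.066 0.031
endloop
endfacet
facet normal -0.828 -0.480 0.291
outer loop
vertex -0.573 -3.551 0.075
vertex -0.29 -4.066 0.031
vertex 0.035 -3.682 1.59
endloop
endfacet
facet normal 0.047 0.109 -0.993
outer loop
vertex -0.29 -4.066 0.031
vertex 0.105 -3.518 0.11
vertex 0.291 -4.169 0.047
endloop
endfacet
facet normal -0.175 -0.947 0.270
outer loop
vertex -0.29 -4.066 0.031
vertex 0.291 -4.169 0.047
vertex 0.035 -3.682 1.59
endloop
endfacet
facet normal 0.048 0.110 -0.993
outer loop
vertex 0.291 -4.169 0.047
vertex 0.105 -3.518 0.11
vertex 0.732 -3.782 0.111
endloop
endfacet
facet normal 0.595 -0.733 0.330
outer loop
vertex 0.291 -4.169 0.047
vertex 0.732 -3.782 0.111
vertex 0.035 -3.682 1.59
endloop
endfacet
facet normal 0.048 0.109 -0.993
outer loop
vertex 0.732 -3.782 0.111
vertex 0.105 -3.518 0.11
vertex 0.701 -3.196 0.174
endloop
endfacet
facet normal 0.905 0.002 0.426
outer loop
vertex 0.732 -3.782 0.111
vertex 0.701 -3.196 0.174
vertex 0.035 -3.682 1.59
endloop
endfacet

endsolid


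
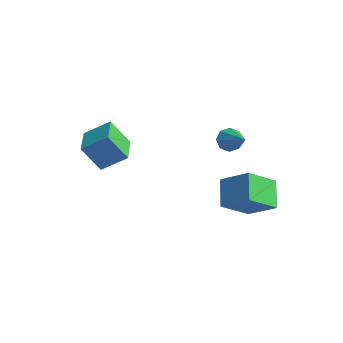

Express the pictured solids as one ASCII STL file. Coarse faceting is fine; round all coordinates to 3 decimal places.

solid 
facet normal -0.887 0.110 -0.449
outer loop
vertex 3.111 2.039 -0.255
vertex 2.813 2.276 0.392
vertex 3.149 2.609 -0.19
endloop
endfacet
facet normal 0.754 0.025 -0.656
outer loop
vertex 3.111 2.039 -0.255
vertex 3.149 2.609 -0.19
vertex 4.347 2.084 1.168
endloop
endfacet
facet normal -0.887 0.111 -0.448
outer loop
vertex 3.149 2.609 -0.19
vertex 2.813 2.276 0.392
vertex 2.991 2.983 0.215
endloop
endfacet
facet normal 0.674 0.655 -0.342
outer loop
vertex 3.149 2.609 -0.19
vertex 2.991 2.983 0.215
vertex 4.347 2.084 1.168
endloop
endfacet
facet normal -0.886 0.111 -0.449
outer loop
vertex 2.991 2.983 0.215
vertex 2.813 2.276 0.392
vertex 2.728 2.943 0.724
endloop
endfacet
facet normal 0.392 0.879 0.272
outer loop
vertex 2.991 2.983 0.215
vertex 2.728 2.943 0.724
vertex 4.347 2.084 1.168
endloop
endfacet
facet normal -0.886 0.111 -0.449
outer loop
vertex 2.728 2.943 0.724
vertex 2.813 2.276 0.392
vertex 2.515 2.512 1.038
endloop
endfacet
facet normal 0.073 0.563 0.823
outer loop
vertex 2.728 2.943 0.724
vertex 2.515 2.512 1.038
vertex 4.347 2.084 1.168
endloop
endfacet
facet normal -0.887 0.110 -0.449
outer loop
vertex 2.515 2.512 1.038
vertex 2.813 2.276 0.392
vertex 2.477 1.943 0.974
endloop
endfacet
facet normal -0.095 -0.105 0.990
outer loop
vertex 2.515 2.512 1.038
vertex 2.477 1.943 0.974
vertex 4.347 2.084 1.168
endloop
endfacet
facet normal -0.887 0.112 -0.448
outer loop
vertex 2.477 1.943 0.974
vertex 2.813 2.276 0.392
vertex 2.635 1.569 0.568
endloop
endfacet
facet normal -0.014 -0.738 0.674
outer loop
vertex 2.477 1.943 0.974
vertex 2.635 1.569 0.568
vertex 4.347 2.084 1.168
endloop
endfacet
facet normal -0.886 0.111 -0.449
outer loop
vertex 2.635 1.569 0.568
vertex 2.813 2.276 0.392
vertex 2.898 1.609 0.059
endloop
endfacet
facet normal 0.267 -0.962 0.063
outer loop
vertex 2.635 1.569 0.568
vertex 2.898 1.609 0.059
vertex 4.347 2.084 1.168
endloop
endfacet
facet normal -0.887 0.111 -0.449
outer loop
vertex 2.898 1.609 0.059
vertex 2.813 2.276 0.392
vertex 3.111 2.039 -0.255
endloop
endfacet
facet normal 0.586 -0.647 -0.488
outer loop
vertex 2.898 1.609 0.059
vertex 3.111 2.039 -0.255
vertex 4.347 2.084 1.168
endloop
endfacet
facet normal -0.799 0.600 0.026
outer loop
vertex -3.261 -2.472 -0.411
vertex -2.419 -1.389 0.487
vertex -2.7 -1.66 -1.916
endloop
endfacet
facet normal -0.514 -0.660 -0.548
outer loop
vertex -1.141 -2.831 -1.967
vertex -3.261 -2.472 -0.411
vertex -2.7 -1.66 -1.916
endloop
endfacet
facet normal -0.799 0.600 0.026
outer loop
vertex -2.7 -1.66 -1.916
vertex -2.419 -1.389 0.487
vertex -1.858 -0.577 -1.018
endloop
endfacet
facet normal 0.312 0.451 -0.836
outer loop
vertex -1.858 -0.577 -1.018
vertex -1.141 -2.831 -1.967
vertex -2.7 -1.66 -1.916
endloop
endfacet
facet normal -0.312 -0.451 0.836
outer loop
vertex -3.261 -2.472 -0.411
vertex -0.86 -2.56 0.436
vertex -2.419 -1.389 0.487
endloop
endfacet
facet normal -0.514 -0.660 -0.548
outer loop
vertex -1.702 -3.643 -0.462
vertex -3.261 -2.472 -0.411
vertex -1.141 -2.831 -1.967
endloop
endfacet
facet normal -0.312 -0.451 0.836
outer loop
vertex -1.702 -3.643 -0.462
vertex -0.86 -2.56 0.436
vertex -3.261 -2.472 -0.411
endloop
endfacet
facet normal 0.514 0.660 0.548
outer loop
vertex -2.419 -1.389 0.487
vertex -0.86 -2.56 0.436
vertex -1.858 -0.577 -1.018
endloop
endfacet
facet normal 0.312 0.451 -0.836
outer loop
vertex -0.299 -1.748 -1.069
vertex -1.141 -2.831 -1.967
vertex -1.858 -0.577 -1.018
endloop
endfacet
facet normal 0.514 0.660 0.548
outer loop
vertex -1.858 -0.577 -1.018
vertex -0.86 -2.56 0.436
vertex -0.299 -1.748 -1.069
endloop
endfacet
facet normal 0.799 -0.600 -0.026
outer loop
vertex -0.299 -1.748 -1.069
vertex -1.702 -3.643 -0.462
vertex -1.141 -2.831 -1.967
endloop
endfacet
facet normal 0.799 -0.600 -0.026
outer loop
vertex -0.86 -2.56 0.436
vertex -1.702 -3.643 -0.462
vertex -0.299 -1.748 -1.069
endloop
endfacet
facet normal -0.627 0.441 0.643
outer loop
vertex 2.609 1.869 -2.465
vertex 4.074 2.528 -1.489
vertex 2.617 3.612 -3.654
endloop
endfacet
facet normal -0.779 -0.351 -0.519
outer loop
vertex 3.726 2.832 -4.791
vertex 2.609 1.869 -2.465
vertex 2.617 3.612 -3.654
endloop
endfacet
facet normal -0.627 0.441 0.643
outer loop
vertex 2.617 3.612 -3.654
vertex 4.074 2.528 -1.489
vertex 4.082 4.271 -2.677
endloop
endfacet
facet normal 0.004 0.826 -0.563
outer loop
vertex 4.082 4.271 -2.677
vertex 3.726 2.832 -4.791
vertex 2.617 3.612 -3.654
endloop
endfacet
facet normal -0.004 -0.826 0.563
outer loop
vertex 2.609 1.869 -2.465
vertex 5.183 1.748 -2.626
vertex 4.074 2.528 -1.489
endloop
endfacet
facet normal -0.779 -0.350 -0.519
outer loop
vertex 3.718 1.089 -3.603
vertex 2.609 1.869 -2.465
vertex 3.726 2.832 -4.791
endloop
endfacet
facet normal -0.004 -0.826 0.563
outer loop
vertex 3.718 1.089 -3.603
vertex 5.183 1.748 -2.626
vertex 2.609 1.869 -2.465
endloop
endfacet
facet normal 0.779 0.351 0.520
outer loop
vertex 4.074 2.528 -1.489
vertex 5.183 1.748 -2.626
vertex 4.082 4.271 -2.677
endloop
endfacet
facet normal 0.003 0.826 -0.563
outer loop
vertex 5.191 3.491 -3.815
vertex 3.726 2.832 -4.791
vertex 4.082 4.271 -2.677
endloop
endfacet
facet normal 0.779 0.351 0.519
outer loop
vertex 4.082 4.271 -2.677
vertex 5.183 1.748 -2.626
vertex 5.191 3.491 -3.815
endloop
endfacet
facet normal 0.627 -0.441 -0.643
outer loop
vertex 5.191 3.491 -3.815
vertex 3.718 1.089 -3.603
vertex 3.726 2.832 -4.791
endloop
endfacet
facet normal 0.627 -0.441 -0.642
outer loop
vertex 5.183 1.748 -2.626
vertex 3.718 1.089 -3.603
vertex 5.191 3.491 -3.815
endloop
endfacet

endsolid


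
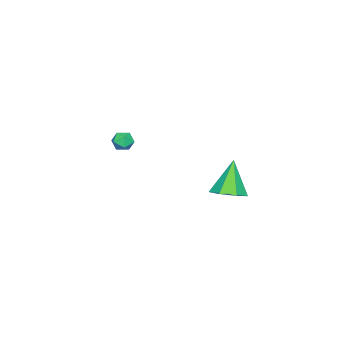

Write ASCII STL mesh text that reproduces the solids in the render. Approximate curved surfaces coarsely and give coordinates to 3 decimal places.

solid 
facet normal -0.696 0.677 0.241
outer loop
vertex 0.675 -3.466 1.936
vertex 0.864 -3.505 2.591
vertex 1.162 -3.051 2.176
endloop
endfacet
facet normal -0.457 0.782 -0.424
outer loop
vertex 0.675 -3.466 1.936
vertex 1.162 -3.051 2.176
vertex 1.234 -3.342 1.562
endloop
endfacet
facet normal -0.575 0.186 -0.797
outer loop
vertex 0.675 -3.466 1.936
vertex 1.234 -3.342 1.562
vertex 0.98 -3.975 1.597
endloop
endfacet
facet normal -0.886 -0.289 -0.363
outer loop
vertex 0.675 -3.466 1.936
vertex 0.98 -3.975 1.597
vertex 0.752 -4.076 2.234
endloop
endfacet
facet normal -0.960 0.015 0.278
outer loop
vertex 0.675 -3.466 1.936
vertex 0.752 -4.076 2.234
vertex 0.864 -3.505 2.591
endloop
endfacet
facet normal 0.247 0.886 -0.391
outer loop
vertex 1.234 -3.342 1.562
vertex 1.162 -3.051 2.176
vertex 1.768 -3.304 1.986
endloop
endfacet
facet normal -0.138 0.716 0.684
outer loop
vertex 1.162 -3.051 2.176
vertex 0.864 -3.505 2.591
vertex 1.54 -3.405 2.623
endloop
endfacet
facet normal -0.566 -0.354 0.744
outer loop
vertex 0.864 -3.505 2.591
vertex 0.752 -4.076 2.234
vertex 1.286 -4.038 2.658
endloop
endfacet
facet normal -0.445 -0.846 -0.293
outer loop
vertex 0.752 -4.076 2.234
vertex 0.98 -3.975 1.597
vertex 1.358 -4.329 2.044
endloop
endfacet
facet normal 0.059 -0.079 -0.995
outer loop
vertex 0.98 -3.975 1.597
vertex 1.234 -3.342 1.562
vertex 1.656 -3.875 1.629
endloop
endfacet
facet normal 0.886 0.289 0.363
outer loop
vertex 1.845 -3.914 2.284
vertex 1.768 -3.304 1.986
vertex 1.54 -3.405 2.623
endloop
endfacet
facet normal 0.575 -0.186 0.797
outer loop
vertex 1.845 -3.914 2.284
vertex 1.54 -3.405 2.623
vertex 1.286 -4.038 2.658
endloop
endfacet
facet normal 0.457 -0.782 0.424
outer loop
vertex 1.845 -3.914 2.284
vertex 1.286 -4.038 2.658
vertex 1.358 -4.329 2.044
endloop
endfacet
facet normal 0.696 -0.677 -0.241
outer loop
vertex 1.845 -3.914 2.284
vertex 1.358 -4.329 2.044
vertex 1.656 -3.875 1.629
endloop
endfacet
facet normal 0.960 -0.015 -0.278
outer loop
vertex 1.845 -3.914 2.284
vertex 1.656 -3.875 1.629
vertex 1.768 -3.304 1.986
endloop
endfacet
facet normal 0.445 0.846 0.293
outer loop
vertex 1.54 -3.405 2.623
vertex 1.768 -3.304 1.986
vertex 1.162 -3.051 2.176
endloop
endfacet
facet normal -0.059 0.079 0.995
outer loop
vertex 1.286 -4.038 2.658
vertex 1.54 -3.405 2.623
vertex 0.864 -3.505 2.591
endloop
endfacet
facet normal -0.247 -0.886 0.391
outer loop
vertex 1.358 -4.329 2.044
vertex 1.286 -4.038 2.658
vertex 0.752 -4.076 2.234
endloop
endfacet
facet normal 0.138 -0.716 -0.684
outer loop
vertex 1.656 -3.875 1.629
vertex 1.358 -4.329 2.044
vertex 0.98 -3.975 1.597
endloop
endfacet
facet normal 0.566 0.354 -0.744
outer loop
vertex 1.768 -3.304 1.986
vertex 1.656 -3.875 1.629
vertex 1.234 -3.342 1.562
endloop
endfacet
facet normal 0.457 0.096 -0.884
outer loop
vertex 3.388 4.011 1.304
vertex 2.821 3.264 0.93
vertex 2.63 4.255 0.939
endloop
endfacet
facet normal 0.012 0.842 0.539
outer loop
vertex 3.388 4.011 1.304
vertex 2.63 4.255 0.939
vertex 1.839 3.056 2.83
endloop
endfacet
facet normal 0.458 0.096 -0.884
outer loop
vertex 2.63 4.255 0.939
vertex 2.821 3.264 0.93
vertex 2.016 3.753 0.566
endloop
endfacet
facet normal -0.683 0.712 0.166
outer loop
vertex 2.63 4.255 0.939
vertex 2.016 3.753 0.566
vertex 1.839 3.056 2.83
endloop
endfacet
facet normal 0.458 0.096 -0.884
outer loop
vertex 2.016 3.753 0.566
vertex 2.821 3.264 0.93
vertex 2.009 2.882 0.468
endloop
endfacet
facet normal -0.997 0.016 -0.073
outer loop
vertex 2.016 3.753 0.566
vertex 2.009 2.882 0.468
vertex 1.839 3.056 2.83
endloop
endfacet
facet normal 0.458 0.096 -0.884
outer loop
vertex 2.009 2.882 0.468
vertex 2.821 3.264 0.93
vertex 2.613 2.299 0.717
endloop
endfacet
facet normal -0.695 -0.719 0.003
outer loop
vertex 2.009 2.882 0.468
vertex 2.613 2.299 0.717
vertex 1.839 3.056 2.83
endloop
endfacet
facet normal 0.457 0.097 -0.884
outer loop
vertex 2.613 2.299 0.717
vertex 2.821 3.264 0.93
vertex 3.375 2.442 1.126
endloop
endfacet
facet normal -0.004 -0.942 0.336
outer loop
vertex 2.613 2.299 0.717
vertex 3.375 2.442 1.126
vertex 1.839 3.056 2.83
endloop
endfacet
facet normal 0.457 0.097 -0.884
outer loop
vertex 3.375 2.442 1.126
vertex 2.821 3.264 0.93
vertex 3.72 3.204 1.388
endloop
endfacet
facet normal 0.556 -0.484 0.676
outer loop
vertex 3.375 2.442 1.126
vertex 3.72 3.204 1.388
vertex 1.839 3.056 2.83
endloop
endfacet
facet normal 0.457 0.096 -0.884
outer loop
vertex 3.72 3.204 1.388
vertex 2.821 3.264 0.93
vertex 3.388 4.011 1.304
endloop
endfacet
facet normal 0.563 0.311 0.766
outer loop
vertex 3.72 3.204 1.388
vertex 3.388 4.011 1.304
vertex 1.839 3.056 2.83
endloop
endfacet

endsolid


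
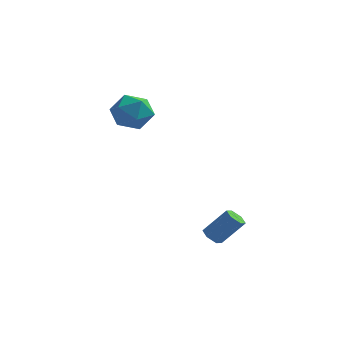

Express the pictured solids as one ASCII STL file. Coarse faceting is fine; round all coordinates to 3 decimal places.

solid 
facet normal -0.801 0.431 0.414
outer loop
vertex -2.886 1.374 2.68
vertex -2.285 1.676 3.528
vertex -2.377 2.33 2.669
endloop
endfacet
facet normal -0.844 0.446 -0.298
outer loop
vertex -2.886 1.374 2.68
vertex -2.377 2.33 2.669
vertex -2.389 1.713 1.779
endloop
endfacet
facet normal -0.814 -0.226 -0.534
outer loop
vertex -2.886 1.374 2.68
vertex -2.389 1.713 1.779
vertex -2.304 0.678 2.088
endloop
endfacet
facet normal -0.754 -0.657 0.031
outer loop
vertex -2.886 1.374 2.68
vertex -2.304 0.678 2.088
vertex -2.24 0.656 3.169
endloop
endfacet
facet normal -0.746 -0.250 0.618
outer loop
vertex -2.886 1.374 2.68
vertex -2.24 0.656 3.169
vertex -2.285 1.676 3.528
endloop
endfacet
facet normal -0.270 0.793 -0.546
outer loop
vertex -2.389 1.713 1.779
vertex -2.377 2.33 2.669
vertex -1.48 2.224 2.071
endloop
endfacet
facet normal -0.203 0.769 0.607
outer loop
vertex -2.377 2.33 2.669
vertex -2.285 1.676 3.528
vertex -1.416 2.202 3.152
endloop
endfacet
facet normal -0.113 -0.334 0.936
outer loop
vertex -2.285 1.676 3.528
vertex -2.24 0.656 3.169
vertex -1.331 1.167 3.461
endloop
endfacet
facet normal -0.126 -0.992 -0.013
outer loop
vertex -2.24 0.656 3.169
vertex -2.304 0.678 2.088
vertex -1.343 0.55 2.571
endloop
endfacet
facet normal -0.223 -0.296 -0.929
outer loop
vertex -2.304 0.678 2.088
vertex -2.389 1.713 1.779
vertex -1.435 1.204 1.712
endloop
endfacet
facet normal 0.754 0.657 -0.031
outer loop
vertex -0.834 1.506 2.56
vertex -1.48 2.224 2.071
vertex -1.416 2.202 3.152
endloop
endfacet
facet normal 0.814 0.226 0.534
outer loop
vertex -0.834 1.506 2.56
vertex -1.416 2.202 3.152
vertex -1.331 1.167 3.461
endloop
endfacet
facet normal 0.844 -0.446 0.298
outer loop
vertex -0.834 1.506 2.56
vertex -1.331 1.167 3.461
vertex -1.343 0.55 2.571
endloop
endfacet
facet normal 0.801 -0.431 -0.414
outer loop
vertex -0.834 1.506 2.56
vertex -1.343 0.55 2.571
vertex -1.435 1.204 1.712
endloop
endfacet
facet normal 0.746 0.250 -0.618
outer loop
vertex -0.834 1.506 2.56
vertex -1.435 1.204 1.712
vertex -1.48 2.224 2.071
endloop
endfacet
facet normal 0.126 0.992 0.013
outer loop
vertex -1.416 2.202 3.152
vertex -1.48 2.224 2.071
vertex -2.377 2.33 2.669
endloop
endfacet
facet normal 0.223 0.296 0.929
outer loop
vertex -1.331 1.167 3.461
vertex -1.416 2.202 3.152
vertex -2.285 1.676 3.528
endloop
endfacet
facet normal 0.270 -0.793 0.546
outer loop
vertex -1.343 0.55 2.571
vertex -1.331 1.167 3.461
vertex -2.24 0.656 3.169
endloop
endfacet
facet normal 0.203 -0.769 -0.607
outer loop
vertex -1.435 1.204 1.712
vertex -1.343 0.55 2.571
vertex -2.304 0.678 2.088
endloop
endfacet
facet normal 0.113 0.334 -0.936
outer loop
vertex -1.48 2.224 2.071
vertex -1.435 1.204 1.712
vertex -2.389 1.713 1.779
endloop
endfacet
facet normal -0.615 -0.210 -0.760
outer loop
vertex 3.391 -2.582 -2.812
vertex 2.989 -2.64 -2.471
vertex 3.09 -2.165 -2.684
endloop
endfacet
facet normal 0.547 0.580 -0.603
outer loop
vertex 3.391 -2.582 -2.812
vertex 3.09 -2.165 -2.684
vertex 4.332 -2.261 -1.65
endloop
endfacet
facet normal 0.547 0.581 -0.603
outer loop
vertex 4.332 -2.261 -1.65
vertex 3.09 -2.165 -2.684
vertex 4.031 -1.844 -1.521
endloop
endfacet
facet normal 0.615 0.209 0.760
outer loop
vertex 4.332 -2.261 -1.65
vertex 4.031 -1.844 -1.521
vertex 3.931 -2.32 -1.309
endloop
endfacet
facet normal -0.614 -0.210 -0.761
outer loop
vertex 3.09 -2.165 -2.684
vertex 2.989 -2.64 -2.471
vertex 2.688 -2.224 -2.343
endloop
endfacet
facet normal -0.219 0.971 -0.091
outer loop
vertex 3.09 -2.165 -2.684
vertex 2.688 -2.224 -2.343
vertex 4.031 -1.844 -1.521
endloop
endfacet
facet normal -0.219 0.971 -0.091
outer loop
vertex 4.031 -1.844 -1.521
vertex 2.688 -2.224 -2.343
vertex 3.629 -1.903 -1.18
endloop
endfacet
facet normal 0.614 0.210 0.761
outer loop
vertex 4.031 -1.844 -1.521
vertex 3.629 -1.903 -1.18
vertex 3.931 -2.32 -1.309
endloop
endfacet
facet normal -0.615 -0.211 -0.760
outer loop
vertex 2.688 -2.224 -2.343
vertex 2.989 -2.64 -2.471
vertex 2.588 -2.699 -2.13
endloop
endfacet
facet normal -0.765 0.391 0.512
outer loop
vertex 2.688 -2.224 -2.343
vertex 2.588 -2.699 -2.13
vertex 3.629 -1.903 -1.18
endloop
endfacet
facet normal -0.765 0.390 0.512
outer loop
vertex 3.629 -1.903 -1.18
vertex 2.588 -2.699 -2.13
vertex 3.529 -2.378 -0.968
endloop
endfacet
facet normal 0.615 0.210 0.760
outer loop
vertex 3.629 -1.903 -1.18
vertex 3.529 -2.378 -0.968
vertex 3.931 -2.32 -1.309
endloop
endfacet
facet normal -0.615 -0.209 -0.760
outer loop
vertex 2.588 -2.699 -2.13
vertex 2.989 -2.64 -2.471
vertex 2.889 -3.116 -2.259
endloop
endfacet
facet normal -0.547 -0.581 0.603
outer loop
vertex 2.588 -2.699 -2.13
vertex 2.889 -3.116 -2.259
vertex 3.529 -2.378 -0.968
endloop
endfacet
facet normal -0.547 -0.580 0.603
outer loop
vertex 3.529 -2.378 -0.968
vertex 2.889 -3.116 -2.259
vertex 3.83 -2.795 -1.096
endloop
endfacet
facet normal 0.615 0.210 0.760
outer loop
vertex 3.529 -2.378 -0.968
vertex 3.83 -2.795 -1.096
vertex 3.931 -2.32 -1.309
endloop
endfacet
facet normal -0.614 -0.210 -0.761
outer loop
vertex 2.889 -3.116 -2.259
vertex 2.989 -2.64 -2.471
vertex 3.291 -3.057 -2.6
endloop
endfacet
facet normal 0.219 -0.971 0.091
outer loop
vertex 2.889 -3.116 -2.259
vertex 3.291 -3.057 -2.6
vertex 3.83 -2.795 -1.096
endloop
endfacet
facet normal 0.219 -0.971 0.091
outer loop
vertex 3.83 -2.795 -1.096
vertex 3.291 -3.057 -2.6
vertex 4.232 -2.736 -1.437
endloop
endfacet
facet normal 0.614 0.210 0.761
outer loop
vertex 3.83 -2.795 -1.096
vertex 4.232 -2.736 -1.437
vertex 3.931 -2.32 -1.309
endloop
endfacet
facet normal -0.615 -0.210 -0.760
outer loop
vertex 3.291 -3.057 -2.6
vertex 2.989 -2.64 -2.471
vertex 3.391 -2.582 -2.812
endloop
endfacet
facet normal 0.766 -0.390 -0.512
outer loop
vertex 3.291 -3.057 -2.6
vertex 3.391 -2.582 -2.812
vertex 4.232 -2.736 -1.437
endloop
endfacet
facet normal 0.765 -0.391 -0.512
outer loop
vertex 4.232 -2.736 -1.437
vertex 3.391 -2.582 -2.812
vertex 4.332 -2.261 -1.65
endloop
endfacet
facet normal 0.615 0.211 0.760
outer loop
vertex 4.232 -2.736 -1.437
vertex 4.332 -2.261 -1.65
vertex 3.931 -2.32 -1.309
endloop
endfacet

endsolid


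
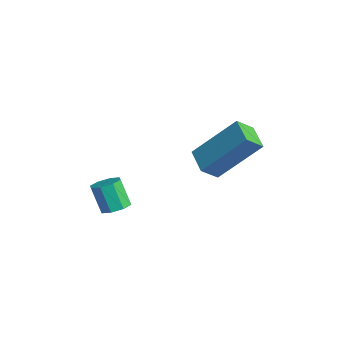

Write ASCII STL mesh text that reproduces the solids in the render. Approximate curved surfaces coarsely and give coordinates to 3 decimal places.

solid 
facet normal 0.445 0.124 -0.887
outer loop
vertex 1.42 -3.585 1.64
vertex 1.032 -3.223 1.496
vertex 1.521 -3.19 1.746
endloop
endfacet
facet normal 0.863 -0.324 0.387
outer loop
vertex 1.42 -3.585 1.64
vertex 1.521 -3.19 1.746
vertex 0.936 -3.719 2.608
endloop
endfacet
facet normal 0.863 -0.324 0.387
outer loop
vertex 0.936 -3.719 2.608
vertex 1.521 -3.19 1.746
vertex 1.037 -3.324 2.713
endloop
endfacet
facet normal -0.444 -0.123 0.888
outer loop
vertex 0.936 -3.719 2.608
vertex 1.037 -3.324 2.713
vertex 0.548 -3.357 2.464
endloop
endfacet
facet normal 0.445 0.123 -0.887
outer loop
vertex 1.521 -3.19 1.746
vertex 1.032 -3.223 1.496
vertex 1.336 -2.815 1.705
endloop
endfacet
facet normal 0.780 0.434 0.451
outer loop
vertex 1.521 -3.19 1.746
vertex 1.336 -2.815 1.705
vertex 1.037 -3.324 2.713
endloop
endfacet
facet normal 0.780 0.434 0.451
outer loop
vertex 1.037 -3.324 2.713
vertex 1.336 -2.815 1.705
vertex 0.852 -2.949 2.672
endloop
endfacet
facet normal -0.444 -0.122 0.888
outer loop
vertex 1.037 -3.324 2.713
vertex 0.852 -2.949 2.672
vertex 0.548 -3.357 2.464
endloop
endfacet
facet normal 0.445 0.123 -0.887
outer loop
vertex 1.336 -2.815 1.705
vertex 1.032 -3.223 1.496
vertex 0.973 -2.678 1.542
endloop
endfacet
facet normal 0.241 0.938 0.251
outer loop
vertex 1.336 -2.815 1.705
vertex 0.973 -2.678 1.542
vertex 0.852 -2.949 2.672
endloop
endfacet
facet normal 0.241 0.938 0.251
outer loop
vertex 0.852 -2.949 2.672
vertex 0.973 -2.678 1.542
vertex 0.488 -2.812 2.509
endloop
endfacet
facet normal -0.444 -0.122 0.888
outer loop
vertex 0.852 -2.949 2.672
vertex 0.488 -2.812 2.509
vertex 0.548 -3.357 2.464
endloop
endfacet
facet normal 0.444 0.123 -0.887
outer loop
vertex 0.973 -2.678 1.542
vertex 1.032 -3.223 1.496
vertex 0.644 -2.861 1.352
endloop
endfacet
facet normal -0.440 0.893 -0.097
outer loop
vertex 0.973 -2.678 1.542
vertex 0.644 -2.861 1.352
vertex 0.488 -2.812 2.509
endloop
endfacet
facet normal -0.442 0.892 -0.097
outer loop
vertex 0.488 -2.812 2.509
vertex 0.644 -2.861 1.352
vertex 0.16 -2.995 2.32
endloop
endfacet
facet normal -0.443 -0.122 0.888
outer loop
vertex 0.488 -2.812 2.509
vertex 0.16 -2.995 2.32
vertex 0.548 -3.357 2.464
endloop
endfacet
facet normal 0.444 0.123 -0.888
outer loop
vertex 0.644 -2.861 1.352
vertex 1.032 -3.223 1.496
vertex 0.543 -3.256 1.247
endloop
endfacet
facet normal -0.863 0.324 -0.387
outer loop
vertex 0.644 -2.861 1.352
vertex 0.543 -3.256 1.247
vertex 0.16 -2.995 2.32
endloop
endfacet
facet normal -0.863 0.325 -0.387
outer loop
vertex 0.16 -2.995 2.32
vertex 0.543 -3.256 1.247
vertex 0.059 -3.39 2.214
endloop
endfacet
facet normal -0.445 -0.124 0.887
outer loop
vertex 0.16 -2.995 2.32
vertex 0.059 -3.39 2.214
vertex 0.548 -3.357 2.464
endloop
endfacet
facet normal 0.444 0.122 -0.888
outer loop
vertex 0.543 -3.256 1.247
vertex 1.032 -3.223 1.496
vertex 0.728 -3.631 1.288
endloop
endfacet
facet normal -0.780 -0.434 -0.451
outer loop
vertex 0.543 -3.256 1.247
vertex 0.728 -3.631 1.288
vertex 0.059 -3.39 2.214
endloop
endfacet
facet normal -0.780 -0.434 -0.451
outer loop
vertex 0.059 -3.39 2.214
vertex 0.728 -3.631 1.288
vertex 0.244 -3.765 2.255
endloop
endfacet
facet normal -0.445 -0.123 0.887
outer loop
vertex 0.059 -3.39 2.214
vertex 0.244 -3.765 2.255
vertex 0.548 -3.357 2.464
endloop
endfacet
facet normal 0.444 0.122 -0.888
outer loop
vertex 0.728 -3.631 1.288
vertex 1.032 -3.223 1.496
vertex 1.092 -3.768 1.451
endloop
endfacet
facet normal -0.241 -0.938 -0.250
outer loop
vertex 0.728 -3.631 1.288
vertex 1.092 -3.768 1.451
vertex 0.244 -3.765 2.255
endloop
endfacet
facet normal -0.241 -0.937 -0.251
outer loop
vertex 0.244 -3.765 2.255
vertex 1.092 -3.768 1.451
vertex 0.607 -3.902 2.418
endloop
endfacet
facet normal -0.445 -0.123 0.887
outer loop
vertex 0.244 -3.765 2.255
vertex 0.607 -3.902 2.418
vertex 0.548 -3.357 2.464
endloop
endfacet
facet normal 0.443 0.122 -0.888
outer loop
vertex 1.092 -3.768 1.451
vertex 1.032 -3.223 1.496
vertex 1.42 -3.585 1.64
endloop
endfacet
facet normal 0.441 -0.892 0.098
outer loop
vertex 1.092 -3.768 1.451
vertex 1.42 -3.585 1.64
vertex 0.607 -3.902 2.418
endloop
endfacet
facet normal 0.441 -0.892 0.097
outer loop
vertex 0.607 -3.902 2.418
vertex 1.42 -3.585 1.64
vertex 0.936 -3.719 2.608
endloop
endfacet
facet normal -0.444 -0.123 0.887
outer loop
vertex 0.607 -3.902 2.418
vertex 0.936 -3.719 2.608
vertex 0.548 -3.357 2.464
endloop
endfacet
facet normal -0.949 0.181 0.258
outer loop
vertex 1.625 0.934 4.763
vertex 1.597 1.586 4.203
vertex 0.966 -0.38 3.264
endloop
endfacet
facet normal 0.033 -0.759 0.650
outer loop
vertex 1.943 -0.566 2.997
vertex 1.625 0.934 4.763
vertex 0.966 -0.38 3.264
endloop
endfacet
facet normal -0.949 0.181 0.259
outer loop
vertex 0.966 -0.38 3.264
vertex 1.597 1.586 4.203
vertex 0.937 0.272 2.704
endloop
endfacet
facet normal -0.314 -0.627 -0.713
outer loop
vertex 0.937 0.272 2.704
vertex 1.943 -0.566 2.997
vertex 0.966 -0.38 3.264
endloop
endfacet
facet normal 0.314 0.626 0.713
outer loop
vertex 1.625 0.934 4.763
vertex 2.574 1.4 3.936
vertex 1.597 1.586 4.203
endloop
endfacet
facet normal 0.033 -0.759 0.650
outer loop
vertex 2.603 0.748 4.496
vertex 1.625 0.934 4.763
vertex 1.943 -0.566 2.997
endloop
endfacet
facet normal 0.314 0.627 0.713
outer loop
vertex 2.603 0.748 4.496
vertex 2.574 1.4 3.936
vertex 1.625 0.934 4.763
endloop
endfacet
facet normal -0.033 0.759 -0.650
outer loop
vertex 1.597 1.586 4.203
vertex 2.574 1.4 3.936
vertex 0.937 0.272 2.704
endloop
endfacet
facet normal -0.314 -0.626 -0.714
outer loop
vertex 1.915 0.086 2.437
vertex 1.943 -0.566 2.997
vertex 0.937 0.272 2.704
endloop
endfacet
facet normal -0.033 0.759 -0.650
outer loop
vertex 0.937 0.272 2.704
vertex 2.574 1.4 3.936
vertex 1.915 0.086 2.437
endloop
endfacet
facet normal 0.949 -0.181 -0.259
outer loop
vertex 1.915 0.086 2.437
vertex 2.603 0.748 4.496
vertex 1.943 -0.566 2.997
endloop
endfacet
facet normal 0.949 -0.180 -0.259
outer loop
vertex 2.574 1.4 3.936
vertex 2.603 0.748 4.496
vertex 1.915 0.086 2.437
endloop
endfacet

endsolid


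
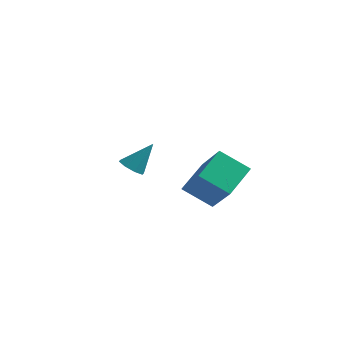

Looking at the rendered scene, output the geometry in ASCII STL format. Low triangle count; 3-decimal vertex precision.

solid 
facet normal -0.598 0.424 -0.679
outer loop
vertex 1.871 -2.537 -1.196
vertex 3.041 -2.216 -2.026
vertex 1.722 -3.978 -1.965
endloop
endfacet
facet normal -0.796 -0.219 0.564
outer loop
vertex 2.859 -4.784 -0.674
vertex 1.871 -2.537 -1.196
vertex 1.722 -3.978 -1.965
endloop
endfacet
facet normal -0.598 0.424 -0.679
outer loop
vertex 1.722 -3.978 -1.965
vertex 3.041 -2.216 -2.026
vertex 2.892 -3.657 -2.795
endloop
endfacet
facet normal -0.091 -0.879 -0.468
outer loop
vertex 2.892 -3.657 -2.795
vertex 2.859 -4.784 -0.674
vertex 1.722 -3.978 -1.965
endloop
endfacet
facet normal 0.091 0.879 0.468
outer loop
vertex 1.871 -2.537 -1.196
vertex 4.178 -3.022 -0.735
vertex 3.041 -2.216 -2.026
endloop
endfacet
facet normal -0.796 -0.219 0.564
outer loop
vertex 3.008 -3.343 0.095
vertex 1.871 -2.537 -1.196
vertex 2.859 -4.784 -0.674
endloop
endfacet
facet normal 0.091 0.879 0.468
outer loop
vertex 3.008 -3.343 0.095
vertex 4.178 -3.022 -0.735
vertex 1.871 -2.537 -1.196
endloop
endfacet
facet normal 0.796 0.219 -0.564
outer loop
vertex 3.041 -2.216 -2.026
vertex 4.178 -3.022 -0.735
vertex 2.892 -3.657 -2.795
endloop
endfacet
facet normal -0.091 -0.879 -0.468
outer loop
vertex 4.029 -4.463 -1.504
vertex 2.859 -4.784 -0.674
vertex 2.892 -3.657 -2.795
endloop
endfacet
facet normal 0.796 0.219 -0.564
outer loop
vertex 2.892 -3.657 -2.795
vertex 4.178 -3.022 -0.735
vertex 4.029 -4.463 -1.504
endloop
endfacet
facet normal 0.598 -0.424 0.679
outer loop
vertex 4.029 -4.463 -1.504
vertex 3.008 -3.343 0.095
vertex 2.859 -4.784 -0.674
endloop
endfacet
facet normal 0.598 -0.424 0.679
outer loop
vertex 4.178 -3.022 -0.735
vertex 3.008 -3.343 0.095
vertex 4.029 -4.463 -1.504
endloop
endfacet
facet normal -0.431 -0.422 -0.798
outer loop
vertex -1.365 -1.382 -2.851
vertex -1.756 -1.699 -2.472
vertex -1.772 -1.139 -2.76
endloop
endfacet
facet normal 0.455 0.855 -0.248
outer loop
vertex -1.365 -1.382 -2.851
vertex -1.772 -1.139 -2.76
vertex -1.104 -1.061 -1.268
endloop
endfacet
facet normal -0.432 -0.422 -0.797
outer loop
vertex -1.772 -1.139 -2.76
vertex -1.756 -1.699 -2.472
vertex -2.169 -1.224 -2.5
endloop
endfacet
facet normal -0.188 0.982 0.033
outer loop
vertex -1.772 -1.139 -2.76
vertex -2.169 -1.224 -2.5
vertex -1.104 -1.061 -1.268
endloop
endfacet
facet normal -0.431 -0.422 -0.797
outer loop
vertex -2.169 -1.224 -2.5
vertex -1.756 -1.699 -2.472
vertex -2.324 -1.587 -2.224
endloop
endfacet
facet normal -0.631 0.622 0.463
outer loop
vertex -2.169 -1.224 -2.5
vertex -2.324 -1.587 -2.224
vertex -1.104 -1.061 -1.268
endloop
endfacet
facet normal -0.431 -0.422 -0.797
outer loop
vertex -2.324 -1.587 -2.224
vertex -1.756 -1.699 -2.472
vertex -2.146 -2.016 -2.093
endloop
endfacet
facet normal -0.613 -0.013 0.790
outer loop
vertex -2.324 -1.587 -2.224
vertex -2.146 -2.016 -2.093
vertex -1.104 -1.061 -1.268
endloop
endfacet
facet normal -0.431 -0.422 -0.797
outer loop
vertex -2.146 -2.016 -2.093
vertex -1.756 -1.699 -2.472
vertex -1.74 -2.259 -2.184
endloop
endfacet
facet normal -0.146 -0.551 0.822
outer loop
vertex -2.146 -2.016 -2.093
vertex -1.74 -2.259 -2.184
vertex -1.104 -1.061 -1.268
endloop
endfacet
facet normal -0.432 -0.422 -0.797
outer loop
vertex -1.74 -2.259 -2.184
vertex -1.756 -1.699 -2.472
vertex -1.343 -2.174 -2.444
endloop
endfacet
facet normal 0.499 -0.678 0.540
outer loop
vertex -1.74 -2.259 -2.184
vertex -1.343 -2.174 -2.444
vertex -1.104 -1.061 -1.268
endloop
endfacet
facet normal -0.430 -0.421 -0.799
outer loop
vertex -1.343 -2.174 -2.444
vertex -1.756 -1.699 -2.472
vertex -1.187 -1.81 -2.72
endloop
endfacet
facet normal 0.941 -0.319 0.111
outer loop
vertex -1.343 -2.174 -2.444
vertex -1.187 -1.81 -2.72
vertex -1.104 -1.061 -1.268
endloop
endfacet
facet normal -0.430 -0.423 -0.798
outer loop
vertex -1.187 -1.81 -2.72
vertex -1.756 -1.699 -2.472
vertex -1.365 -1.382 -2.851
endloop
endfacet
facet normal 0.923 0.318 -0.217
outer loop
vertex -1.187 -1.81 -2.72
vertex -1.365 -1.382 -2.851
vertex -1.104 -1.061 -1.268
endloop
endfacet

endsolid


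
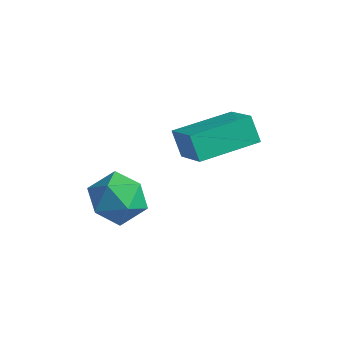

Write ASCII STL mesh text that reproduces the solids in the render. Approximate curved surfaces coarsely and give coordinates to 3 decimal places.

solid 
facet normal 0.009 0.206 0.978
outer loop
vertex -0.486 -0.97 2.427
vertex -0.016 -1.81 2.6
vertex 0.492 -0.993 2.423
endloop
endfacet
facet normal 0.021 0.806 0.592
outer loop
vertex -0.486 -0.97 2.427
vertex 0.492 -0.993 2.423
vertex 0.012 -0.48 1.742
endloop
endfacet
facet normal -0.558 0.811 0.174
outer loop
vertex -0.486 -0.97 2.427
vertex 0.012 -0.48 1.742
vertex -0.792 -0.981 1.498
endloop
endfacet
facet normal -0.928 0.215 0.303
outer loop
vertex -0.486 -0.97 2.427
vertex -0.792 -0.981 1.498
vertex -0.809 -1.802 2.028
endloop
endfacet
facet normal -0.579 -0.159 0.800
outer loop
vertex -0.486 -0.97 2.427
vertex -0.809 -1.802 2.028
vertex -0.016 -1.81 2.6
endloop
endfacet
facet normal 0.597 0.784 0.169
outer loop
vertex 0.012 -0.48 1.742
vertex 0.492 -0.993 2.423
vertex 0.789 -1.018 1.492
endloop
endfacet
facet normal 0.577 -0.186 0.795
outer loop
vertex 0.492 -0.993 2.423
vertex -0.016 -1.81 2.6
vertex 0.772 -1.839 2.022
endloop
endfacet
facet normal -0.374 -0.776 0.508
outer loop
vertex -0.016 -1.81 2.6
vertex -0.809 -1.802 2.028
vertex -0.032 -2.34 1.778
endloop
endfacet
facet normal -0.940 -0.171 -0.295
outer loop
vertex -0.809 -1.802 2.028
vertex -0.792 -0.981 1.498
vertex -0.512 -1.827 1.097
endloop
endfacet
facet normal -0.341 0.793 -0.505
outer loop
vertex -0.792 -0.981 1.498
vertex 0.012 -0.48 1.742
vertex -0.004 -1.01 0.92
endloop
endfacet
facet normal 0.928 -0.215 -0.303
outer loop
vertex 0.466 -1.85 1.093
vertex 0.789 -1.018 1.492
vertex 0.772 -1.839 2.022
endloop
endfacet
facet normal 0.558 -0.811 -0.174
outer loop
vertex 0.466 -1.85 1.093
vertex 0.772 -1.839 2.022
vertex -0.032 -2.34 1.778
endloop
endfacet
facet normal -0.021 -0.806 -0.592
outer loop
vertex 0.466 -1.85 1.093
vertex -0.032 -2.34 1.778
vertex -0.512 -1.827 1.097
endloop
endfacet
facet normal -0.009 -0.206 -0.978
outer loop
vertex 0.466 -1.85 1.093
vertex -0.512 -1.827 1.097
vertex -0.004 -1.01 0.92
endloop
endfacet
facet normal 0.579 0.159 -0.800
outer loop
vertex 0.466 -1.85 1.093
vertex -0.004 -1.01 0.92
vertex 0.789 -1.018 1.492
endloop
endfacet
facet normal 0.940 0.171 0.295
outer loop
vertex 0.772 -1.839 2.022
vertex 0.789 -1.018 1.492
vertex 0.492 -0.993 2.423
endloop
endfacet
facet normal 0.341 -0.793 0.505
outer loop
vertex -0.032 -2.34 1.778
vertex 0.772 -1.839 2.022
vertex -0.016 -1.81 2.6
endloop
endfacet
facet normal -0.597 -0.784 -0.169
outer loop
vertex -0.512 -1.827 1.097
vertex -0.032 -2.34 1.778
vertex -0.809 -1.802 2.028
endloop
endfacet
facet normal -0.577 0.186 -0.795
outer loop
vertex -0.004 -1.01 0.92
vertex -0.512 -1.827 1.097
vertex -0.792 -0.981 1.498
endloop
endfacet
facet normal 0.374 0.776 -0.508
outer loop
vertex 0.789 -1.018 1.492
vertex -0.004 -1.01 0.92
vertex 0.012 -0.48 1.742
endloop
endfacet
facet normal -0.505 0.144 0.851
outer loop
vertex 1.42 0.075 4.387
vertex 2.212 1.838 4.559
vertex 0.249 0.679 3.59
endloop
endfacet
facet normal -0.409 -0.908 -0.088
outer loop
vertex 0.728 0.542 2.781
vertex 1.42 0.075 4.387
vertex 0.249 0.679 3.59
endloop
endfacet
facet normal -0.505 0.143 0.851
outer loop
vertex 0.249 0.679 3.59
vertex 2.212 1.838 4.559
vertex 1.04 2.442 3.762
endloop
endfacet
facet normal -0.761 0.392 -0.517
outer loop
vertex 1.04 2.442 3.762
vertex 0.728 0.542 2.781
vertex 0.249 0.679 3.59
endloop
endfacet
facet normal 0.761 -0.392 0.517
outer loop
vertex 1.42 0.075 4.387
vertex 2.691 1.701 3.75
vertex 2.212 1.838 4.559
endloop
endfacet
facet normal -0.408 -0.909 -0.088
outer loop
vertex 1.9 -0.062 3.578
vertex 1.42 0.075 4.387
vertex 0.728 0.542 2.781
endloop
endfacet
facet normal 0.761 -0.392 0.518
outer loop
vertex 1.9 -0.062 3.578
vertex 2.691 1.701 3.75
vertex 1.42 0.075 4.387
endloop
endfacet
facet normal 0.408 0.909 0.088
outer loop
vertex 2.212 1.838 4.559
vertex 2.691 1.701 3.75
vertex 1.04 2.442 3.762
endloop
endfacet
facet normal -0.760 0.392 -0.518
outer loop
vertex 1.52 2.305 2.953
vertex 0.728 0.542 2.781
vertex 1.04 2.442 3.762
endloop
endfacet
facet normal 0.408 0.909 0.088
outer loop
vertex 1.04 2.442 3.762
vertex 2.691 1.701 3.75
vertex 1.52 2.305 2.953
endloop
endfacet
facet normal 0.505 -0.144 -0.851
outer loop
vertex 1.52 2.305 2.953
vertex 1.9 -0.062 3.578
vertex 0.728 0.542 2.781
endloop
endfacet
facet normal 0.505 -0.144 -0.851
outer loop
vertex 2.691 1.701 3.75
vertex 1.9 -0.062 3.578
vertex 1.52 2.305 2.953
endloop
endfacet

endsolid
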